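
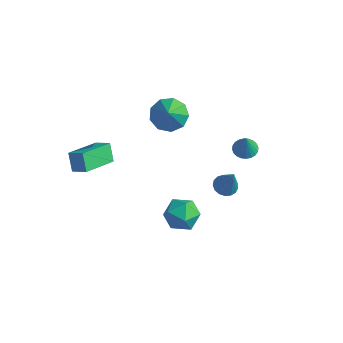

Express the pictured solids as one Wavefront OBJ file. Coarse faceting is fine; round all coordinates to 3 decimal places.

v -4.311 -3.902 1.584
v -3.435 -3.771 2.047
v -4.221 -1.876 0.84
v -3.344 -1.745 1.303
v -3.756 -4.275 0.637
v -2.879 -4.144 1.1
v -3.665 -2.249 -0.107
v -2.789 -2.118 0.356
v 0.655 3.086 -4.005
v 1.228 3.459 -4.193
v 1.365 2.874 -2.255
v 1.013 3.695 -4.076
v 0.715 3.791 -3.944
v 0.403 3.725 -3.825
v 0.149 3.513 -3.748
v 0.011 3.203 -3.729
v 0.02 2.866 -3.773
v 0.175 2.58 -3.871
v 0.439 2.409 -3.999
v 0.753 2.394 -4.128
v 1.044 2.537 -4.229
v 1.246 2.805 -4.279
v 1.313 3.138 -4.266
v 3.441 0.97 3.171
v 3.883 0.5 2.991
v 3.659 0.67 4.489
v 4.038 0.71 3.013
v 4.101 0.959 3.059
v 4.064 1.21 3.122
v 3.932 1.425 3.193
v 3.725 1.57 3.26
v 3.475 1.624 3.313
v 3.22 1.578 3.345
v 2.998 1.439 3.351
v 2.844 1.23 3.328
v 2.78 0.98 3.282
v 2.817 0.729 3.219
v 2.949 0.515 3.149
v 3.156 0.37 3.081
v 3.406 0.316 3.028
v 3.662 0.362 2.996
v -1.599 1.014 2.714
v -0.744 1.623 2.694
v -0.861 0.026 4.186
v -1.238 1.907 3.132
v -1.9 1.773 3.374
v -2.422 1.284 3.308
v -2.559 0.668 2.963
v -2.246 0.215 2.502
v -1.631 0.135 2.14
v -1.001 0.466 2.047
v -0.65 1.054 2.266
v 1.821 -2.418 -0.288
v 2.446 -2.052 0.474
v 2.554 -3.948 -0.154
v 3.179 -3.582 0.608
v 2.149 -3.699 0.783
v 1.696 -2.754 0.701
v 3.304 -3.246 -0.381
v 2.851 -2.301 -0.463
v 3.362 -2.564 0.417
v 2.649 -2.844 1.136
v 2.351 -3.156 -0.816
v 1.638 -3.436 -0.097
f 2 4 1
f 5 2 1
f 1 4 3
f 3 5 1
f 2 8 4
f 6 2 5
f 6 8 2
f 4 8 3
f 7 5 3
f 3 8 7
f 7 6 5
f 8 6 7
f 10 9 12
f 10 12 11
f 12 9 13
f 12 13 11
f 13 9 14
f 13 14 11
f 14 9 15
f 14 15 11
f 15 9 16
f 15 16 11
f 16 9 17
f 16 17 11
f 17 9 18
f 17 18 11
f 18 9 19
f 18 19 11
f 19 9 20
f 19 20 11
f 20 9 21
f 20 21 11
f 21 9 22
f 21 22 11
f 22 9 23
f 22 23 11
f 23 9 10
f 23 10 11
f 25 24 27
f 25 27 26
f 27 24 28
f 27 28 26
f 28 24 29
f 28 29 26
f 29 24 30
f 29 30 26
f 30 24 31
f 30 31 26
f 31 24 32
f 31 32 26
f 32 24 33
f 32 33 26
f 33 24 34
f 33 34 26
f 34 24 35
f 34 35 26
f 35 24 36
f 35 36 26
f 36 24 37
f 36 37 26
f 37 24 38
f 37 38 26
f 38 24 39
f 38 39 26
f 39 24 40
f 39 40 26
f 40 24 41
f 40 41 26
f 41 24 25
f 41 25 26
f 43 42 45
f 43 45 44
f 45 42 46
f 45 46 44
f 46 42 47
f 46 47 44
f 47 42 48
f 47 48 44
f 48 42 49
f 48 49 44
f 49 42 50
f 49 50 44
f 50 42 51
f 50 51 44
f 51 42 52
f 51 52 44
f 52 42 43
f 52 43 44
f 53 64 58
f 53 58 54
f 53 54 60
f 53 60 63
f 53 63 64
f 54 58 62
f 58 64 57
f 64 63 55
f 63 60 59
f 60 54 61
f 56 62 57
f 56 57 55
f 56 55 59
f 56 59 61
f 56 61 62
f 57 62 58
f 55 57 64
f 59 55 63
f 61 59 60
f 62 61 54



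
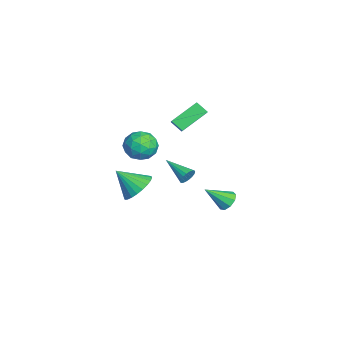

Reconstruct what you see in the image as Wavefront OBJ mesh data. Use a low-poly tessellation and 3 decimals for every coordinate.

v -1.679 -1.16 1.809
v -0.927 -1.169 2.357
v -2.359 0.219 2.763
v -1.607 0.21 3.311
v -1.293 -0.61 1.289
v -0.541 -0.619 1.837
v -1.973 0.769 2.243
v -1.221 0.76 2.791
v 4.395 -0.723 1.606
v 4.679 -0.81 2.021
v 3.285 -1.737 2.154
v 4.55 -0.634 2.084
v 4.39 -0.476 2.053
v 4.231 -0.367 1.933
v 4.104 -0.328 1.749
v 4.035 -0.367 1.536
v 4.037 -0.477 1.338
v 4.11 -0.635 1.192
v 4.239 -0.811 1.129
v 4.399 -0.969 1.16
v 4.558 -1.078 1.279
v 4.685 -1.117 1.464
v 4.754 -1.078 1.676
v 4.752 -0.968 1.875
v -0.138 1.773 -3.573
v 0.32 2.117 -3.207
v -0.042 0.527 -2.527
v -0.109 2.211 -3.054
v -0.552 2.101 -3.145
v -0.801 1.837 -3.436
v -0.74 1.543 -3.792
v -0.397 1.357 -4.045
v 0.067 1.365 -4.077
v 0.435 1.564 -3.874
v 0.535 1.861 -3.53
v 3.017 -3.146 -0.077
v 3.475 -3.845 -0.626
v 2.663 -4.254 1.037
v 3.77 -3.717 -0.405
v 3.95 -3.502 -0.134
v 3.988 -3.233 0.146
v 3.879 -2.951 0.392
v 3.638 -2.698 0.567
v 3.303 -2.514 0.644
v 2.924 -2.426 0.611
v 2.56 -2.447 0.473
v 2.265 -2.575 0.252
v 2.085 -2.79 -0.019
v 2.046 -3.059 -0.299
v 2.156 -3.341 -0.545
v 2.397 -3.594 -0.72
v 2.732 -3.778 -0.797
v 3.111 -3.866 -0.764
v -3.02 -1.731 -0.905
v -2.504 -2.305 -1.588
v -3.616 -3.115 -0.192
v -3.1 -3.689 -0.875
v -2.587 -3.157 -0.157
v -2.219 -2.301 -0.597
v -3.901 -3.119 -1.183
v -3.533 -2.263 -1.623
v -3.048 -3.162 -1.759
v -2.236 -3.186 -1.125
v -3.884 -2.234 -0.655
v -3.072 -2.258 -0.021
v -2.709 -1.896 -1.309
v -3.411 -3.524 -0.471
v -3.109 -3.211 -0.049
v -2.806 -3.548 -0.45
v -2.542 -1.894 -0.727
v -2.238 -2.232 -1.128
v -2.288 -2.732 -0.287
v -3.882 -3.188 -0.652
v -3.578 -3.526 -1.053
v -3.314 -1.872 -1.33
v -3.011 -2.209 -1.731
v -3.832 -2.688 -1.493
v -2.726 -2.738 -1.811
v -3.077 -3.551 -1.392
v -3.547 -3.216 -1.573
v -3.331 -2.713 -1.832
v -2.249 -2.752 -1.438
v -2.599 -3.565 -1.019
v -2.298 -3.252 -0.597
v -2.081 -2.75 -0.856
v -2.569 -3.256 -1.539
v -3.521 -1.855 -0.761
v -3.871 -2.668 -0.342
v -4.039 -2.67 -0.924
v -3.822 -2.168 -1.183
v -3.043 -1.869 -0.388
v -3.394 -2.682 0.031
v -2.789 -2.707 0.052
v -2.573 -2.204 -0.207
v -3.551 -2.164 -0.241
f 2 4 1
f 5 2 1
f 1 4 3
f 3 5 1
f 2 8 4
f 6 2 5
f 6 8 2
f 4 8 3
f 7 5 3
f 3 8 7
f 7 6 5
f 8 6 7
f 10 9 12
f 10 12 11
f 12 9 13
f 12 13 11
f 13 9 14
f 13 14 11
f 14 9 15
f 14 15 11
f 15 9 16
f 15 16 11
f 16 9 17
f 16 17 11
f 17 9 18
f 17 18 11
f 18 9 19
f 18 19 11
f 19 9 20
f 19 20 11
f 20 9 21
f 20 21 11
f 21 9 22
f 21 22 11
f 22 9 23
f 22 23 11
f 23 9 24
f 23 24 11
f 24 9 10
f 24 10 11
f 26 25 28
f 26 28 27
f 28 25 29
f 28 29 27
f 29 25 30
f 29 30 27
f 30 25 31
f 30 31 27
f 31 25 32
f 31 32 27
f 32 25 33
f 32 33 27
f 33 25 34
f 33 34 27
f 34 25 35
f 34 35 27
f 35 25 26
f 35 26 27
f 37 36 39
f 37 39 38
f 39 36 40
f 39 40 38
f 40 36 41
f 40 41 38
f 41 36 42
f 41 42 38
f 42 36 43
f 42 43 38
f 43 36 44
f 43 44 38
f 44 36 45
f 44 45 38
f 45 36 46
f 45 46 38
f 46 36 47
f 46 47 38
f 47 36 48
f 47 48 38
f 48 36 49
f 48 49 38
f 49 36 50
f 49 50 38
f 50 36 51
f 50 51 38
f 51 36 52
f 51 52 38
f 52 36 53
f 52 53 38
f 53 36 37
f 53 37 38
f 54 91 70
f 91 65 94
f 70 94 59
f 91 94 70
f 54 70 66
f 70 59 71
f 66 71 55
f 70 71 66
f 54 66 75
f 66 55 76
f 75 76 61
f 66 76 75
f 54 75 87
f 75 61 90
f 87 90 64
f 75 90 87
f 54 87 91
f 87 64 95
f 91 95 65
f 87 95 91
f 55 71 82
f 71 59 85
f 82 85 63
f 71 85 82
f 59 94 72
f 94 65 93
f 72 93 58
f 94 93 72
f 65 95 92
f 95 64 88
f 92 88 56
f 95 88 92
f 64 90 89
f 90 61 77
f 89 77 60
f 90 77 89
f 61 76 81
f 76 55 78
f 81 78 62
f 76 78 81
f 57 83 69
f 83 63 84
f 69 84 58
f 83 84 69
f 57 69 67
f 69 58 68
f 67 68 56
f 69 68 67
f 57 67 74
f 67 56 73
f 74 73 60
f 67 73 74
f 57 74 79
f 74 60 80
f 79 80 62
f 74 80 79
f 57 79 83
f 79 62 86
f 83 86 63
f 79 86 83
f 58 84 72
f 84 63 85
f 72 85 59
f 84 85 72
f 56 68 92
f 68 58 93
f 92 93 65
f 68 93 92
f 60 73 89
f 73 56 88
f 89 88 64
f 73 88 89
f 62 80 81
f 80 60 77
f 81 77 61
f 80 77 81
f 63 86 82
f 86 62 78
f 82 78 55
f 86 78 82



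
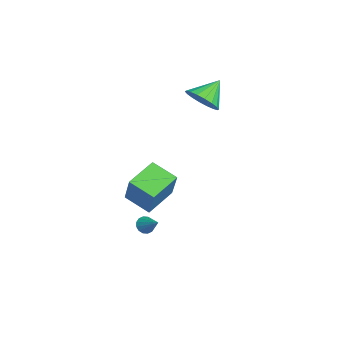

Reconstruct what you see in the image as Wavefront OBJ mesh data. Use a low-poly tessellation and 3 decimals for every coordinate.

v -2.802 2.657 3.35
v -2.213 2.315 4.095
v -3.458 3.663 4.33
v -1.967 2.648 3.918
v -1.887 2.982 3.629
v -1.988 3.252 3.284
v -2.251 3.404 2.952
v -2.622 3.409 2.699
v -3.029 3.264 2.575
v -3.392 2.999 2.604
v -3.637 2.667 2.781
v -3.717 2.333 3.071
v -3.616 2.062 3.416
v -3.353 1.91 3.747
v -2.982 1.906 4
v -2.575 2.05 4.124
v 0.336 -0.605 -3.287
v 0.699 -0.785 -3.614
v 1.224 -0.115 -2.573
v 0.638 -0.54 -3.706
v 0.496 -0.312 -3.686
v 0.311 -0.162 -3.559
v 0.133 -0.132 -3.36
v 0.01 -0.228 -3.14
v -0.026 -0.425 -2.961
v 0.035 -0.67 -2.868
v 0.177 -0.898 -2.888
v 0.362 -1.047 -3.015
v 0.54 -1.078 -3.215
v 0.663 -0.982 -3.434
v 2.196 -0.685 -1.163
v 1.303 -1.706 -0.573
v 1.148 0.565 -0.588
v 0.254 -0.457 0.002
v 3.226 -0.603 0.538
v 2.332 -1.625 1.128
v 2.177 0.646 1.113
v 1.284 -0.375 1.703
f 2 1 4
f 2 4 3
f 4 1 5
f 4 5 3
f 5 1 6
f 5 6 3
f 6 1 7
f 6 7 3
f 7 1 8
f 7 8 3
f 8 1 9
f 8 9 3
f 9 1 10
f 9 10 3
f 10 1 11
f 10 11 3
f 11 1 12
f 11 12 3
f 12 1 13
f 12 13 3
f 13 1 14
f 13 14 3
f 14 1 15
f 14 15 3
f 15 1 16
f 15 16 3
f 16 1 2
f 16 2 3
f 18 17 20
f 18 20 19
f 20 17 21
f 20 21 19
f 21 17 22
f 21 22 19
f 22 17 23
f 22 23 19
f 23 17 24
f 23 24 19
f 24 17 25
f 24 25 19
f 25 17 26
f 25 26 19
f 26 17 27
f 26 27 19
f 27 17 28
f 27 28 19
f 28 17 29
f 28 29 19
f 29 17 30
f 29 30 19
f 30 17 18
f 30 18 19
f 32 34 31
f 35 32 31
f 31 34 33
f 33 35 31
f 32 38 34
f 36 32 35
f 36 38 32
f 34 38 33
f 37 35 33
f 33 38 37
f 37 36 35
f 38 36 37



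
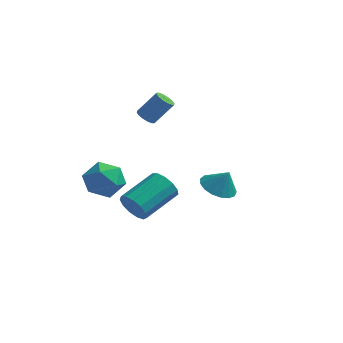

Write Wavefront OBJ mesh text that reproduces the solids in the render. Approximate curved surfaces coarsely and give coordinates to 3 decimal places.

v -2.718 -1.174 -1.076
v -2.272 -1.117 -1.75
v -1.437 0.551 -1.058
v -1.882 0.494 -0.384
v -2.659 -0.889 -1.832
v -1.824 0.779 -1.14
v -3.064 -0.752 -1.674
v -2.229 0.916 -0.982
v -3.36 -0.749 -1.327
v -2.525 0.92 -0.634
v -3.451 -0.88 -0.899
v -2.616 0.788 -0.206
v -3.31 -1.105 -0.528
v -2.475 0.563 0.165
v -2.98 -1.352 -0.331
v -2.145 0.316 0.362
v -2.567 -1.542 -0.371
v -1.732 0.126 0.322
v -2.202 -1.616 -0.634
v -1.367 0.052 0.058
v -2.001 -1.549 -1.038
v -1.165 0.119 -0.346
v -2.027 -1.363 -1.454
v -1.191 0.305 -0.762
v 0.993 -0.78 0.821
v 1.63 -1.27 0.515
v 1.467 -0.76 1.779
v 1.759 -0.885 0.444
v 1.711 -0.477 0.459
v 1.5 -0.137 0.556
v 1.172 0.054 0.715
v 0.803 0.055 0.897
v 0.477 -0.135 1.062
v 0.27 -0.474 1.172
v 0.228 -0.882 1.201
v 0.362 -1.267 1.143
v 0.64 -1.541 1.011
v 0.998 -1.64 0.836
v 1.356 -1.542 0.657
v -3.778 3.158 2.114
v -3.38 2.867 1.95
v -2.605 3.31 3.042
v -3.002 3.602 3.206
v -3.346 3.105 1.83
v -2.571 3.548 2.921
v -3.428 3.357 1.785
v -2.653 3.8 2.876
v -3.603 3.557 1.829
v -2.828 4 2.92
v -3.825 3.649 1.949
v -3.05 4.092 3.04
v -4.035 3.61 2.114
v -3.26 4.053 3.205
v -4.175 3.45 2.278
v -3.4 3.893 3.37
v -4.209 3.212 2.399
v -3.434 3.655 3.49
v -4.127 2.96 2.444
v -3.352 3.403 3.535
v -3.952 2.76 2.4
v -3.177 3.203 3.491
v -3.73 2.668 2.28
v -2.955 3.111 3.371
v -3.52 2.707 2.115
v -2.745 3.15 3.206
v -4.022 -1.828 1.903
v -3.524 -1.234 1.224
v -3.716 -3.166 0.956
v -3.218 -2.572 0.277
v -2.812 -2.742 1.209
v -3.001 -1.915 1.794
v -4.239 -2.485 0.386
v -4.428 -1.658 0.971
v -3.658 -1.64 0.287
v -2.776 -1.799 0.795
v -4.464 -2.601 1.385
v -3.582 -2.76 1.893
f 2 1 5
f 2 5 3
f 3 5 6
f 3 6 4
f 5 1 7
f 5 7 6
f 6 7 8
f 6 8 4
f 7 1 9
f 7 9 8
f 8 9 10
f 8 10 4
f 9 1 11
f 9 11 10
f 10 11 12
f 10 12 4
f 11 1 13
f 11 13 12
f 12 13 14
f 12 14 4
f 13 1 15
f 13 15 14
f 14 15 16
f 14 16 4
f 15 1 17
f 15 17 16
f 16 17 18
f 16 18 4
f 17 1 19
f 17 19 18
f 18 19 20
f 18 20 4
f 19 1 21
f 19 21 20
f 20 21 22
f 20 22 4
f 21 1 23
f 21 23 22
f 22 23 24
f 22 24 4
f 23 1 2
f 23 2 24
f 24 2 3
f 24 3 4
f 26 25 28
f 26 28 27
f 28 25 29
f 28 29 27
f 29 25 30
f 29 30 27
f 30 25 31
f 30 31 27
f 31 25 32
f 31 32 27
f 32 25 33
f 32 33 27
f 33 25 34
f 33 34 27
f 34 25 35
f 34 35 27
f 35 25 36
f 35 36 27
f 36 25 37
f 36 37 27
f 37 25 38
f 37 38 27
f 38 25 39
f 38 39 27
f 39 25 26
f 39 26 27
f 41 40 44
f 41 44 42
f 42 44 45
f 42 45 43
f 44 40 46
f 44 46 45
f 45 46 47
f 45 47 43
f 46 40 48
f 46 48 47
f 47 48 49
f 47 49 43
f 48 40 50
f 48 50 49
f 49 50 51
f 49 51 43
f 50 40 52
f 50 52 51
f 51 52 53
f 51 53 43
f 52 40 54
f 52 54 53
f 53 54 55
f 53 55 43
f 54 40 56
f 54 56 55
f 55 56 57
f 55 57 43
f 56 40 58
f 56 58 57
f 57 58 59
f 57 59 43
f 58 40 60
f 58 60 59
f 59 60 61
f 59 61 43
f 60 40 62
f 60 62 61
f 61 62 63
f 61 63 43
f 62 40 64
f 62 64 63
f 63 64 65
f 63 65 43
f 64 40 41
f 64 41 65
f 65 41 42
f 65 42 43
f 66 77 71
f 66 71 67
f 66 67 73
f 66 73 76
f 66 76 77
f 67 71 75
f 71 77 70
f 77 76 68
f 76 73 72
f 73 67 74
f 69 75 70
f 69 70 68
f 69 68 72
f 69 72 74
f 69 74 75
f 70 75 71
f 68 70 77
f 72 68 76
f 74 72 73
f 75 74 67



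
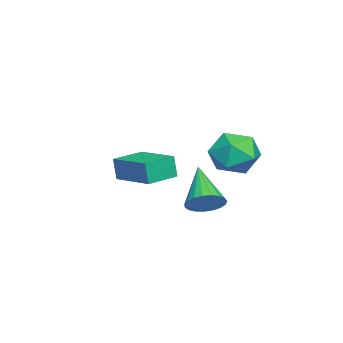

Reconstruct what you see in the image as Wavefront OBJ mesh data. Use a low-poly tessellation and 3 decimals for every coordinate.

v -1.253 2.951 2.133
v -0.409 2.374 2.717
v -2.491 2.546 3.523
v -1.647 1.969 4.107
v -1.593 3.14 3.998
v -0.827 3.391 3.139
v -2.073 1.529 3.101
v -1.307 1.78 2.242
v -0.915 1.496 3.315
v -0.618 2.492 3.87
v -2.282 2.428 2.37
v -1.985 3.424 2.925
v 1.935 2.085 1.673
v 2.438 1.503 1.956
v 0.445 1.435 2.987
v 2.508 1.764 2.164
v 2.478 2.08 2.287
v 2.355 2.398 2.304
v 2.159 2.661 2.212
v 1.924 2.825 2.027
v 1.691 2.861 1.78
v 1.5 2.762 1.515
v 1.385 2.547 1.278
v 1.364 2.252 1.108
v 1.442 1.928 1.037
v 1.606 1.631 1.075
v 1.826 1.412 1.217
v 2.065 1.31 1.437
v 2.282 1.342 1.699
v -4.022 -1.879 0.752
v -4.099 -2.039 1.838
v -2.821 -0.201 1.085
v -2.897 -0.362 2.17
v -2.783 -2.758 0.71
v -2.859 -2.919 1.795
v -1.581 -1.081 1.042
v -1.658 -1.241 2.128
f 1 12 6
f 1 6 2
f 1 2 8
f 1 8 11
f 1 11 12
f 2 6 10
f 6 12 5
f 12 11 3
f 11 8 7
f 8 2 9
f 4 10 5
f 4 5 3
f 4 3 7
f 4 7 9
f 4 9 10
f 5 10 6
f 3 5 12
f 7 3 11
f 9 7 8
f 10 9 2
f 14 13 16
f 14 16 15
f 16 13 17
f 16 17 15
f 17 13 18
f 17 18 15
f 18 13 19
f 18 19 15
f 19 13 20
f 19 20 15
f 20 13 21
f 20 21 15
f 21 13 22
f 21 22 15
f 22 13 23
f 22 23 15
f 23 13 24
f 23 24 15
f 24 13 25
f 24 25 15
f 25 13 26
f 25 26 15
f 26 13 27
f 26 27 15
f 27 13 28
f 27 28 15
f 28 13 29
f 28 29 15
f 29 13 14
f 29 14 15
f 31 33 30
f 34 31 30
f 30 33 32
f 32 34 30
f 31 37 33
f 35 31 34
f 35 37 31
f 33 37 32
f 36 34 32
f 32 37 36
f 36 35 34
f 37 35 36



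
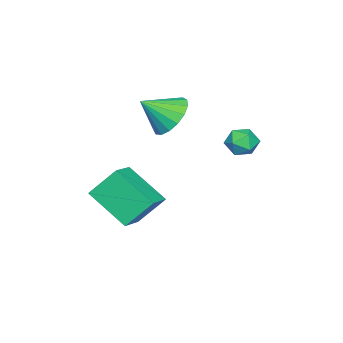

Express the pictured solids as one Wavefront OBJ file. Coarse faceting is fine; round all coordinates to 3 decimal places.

v -1.406 -3.42 -2.431
v -1.658 -4.989 -1.335
v -1.871 -2.566 -1.315
v -2.123 -4.134 -0.219
v -0.297 -3.326 -2.041
v -0.549 -4.894 -0.945
v -0.762 -2.471 -0.925
v -1.014 -4.04 0.171
v -2.414 0.726 2.086
v -1.787 0.639 1.931
v -2.553 -0.319 2.109
v -1.926 -0.406 1.954
v -2.087 -0.169 2.539
v -2.001 0.477 2.525
v -2.339 -0.157 1.515
v -2.253 0.489 1.501
v -1.74 0.094 1.578
v -1.585 0.087 2.211
v -2.755 0.233 1.829
v -2.6 0.226 2.462
v -2.48 -2.693 2.474
v -1.79 -2.061 2.561
v -1.82 -3.527 3.306
v -2.075 -1.955 2.893
v -2.453 -2.019 3.129
v -2.837 -2.237 3.215
v -3.139 -2.56 3.131
v -3.29 -2.913 2.897
v -3.256 -3.216 2.566
v -3.044 -3.399 2.214
v -2.703 -3.42 1.922
v -2.311 -3.275 1.756
v -1.957 -2.997 1.755
v -1.724 -2.649 1.918
v -1.663 -2.311 2.209
f 2 4 1
f 5 2 1
f 1 4 3
f 3 5 1
f 2 8 4
f 6 2 5
f 6 8 2
f 4 8 3
f 7 5 3
f 3 8 7
f 7 6 5
f 8 6 7
f 9 20 14
f 9 14 10
f 9 10 16
f 9 16 19
f 9 19 20
f 10 14 18
f 14 20 13
f 20 19 11
f 19 16 15
f 16 10 17
f 12 18 13
f 12 13 11
f 12 11 15
f 12 15 17
f 12 17 18
f 13 18 14
f 11 13 20
f 15 11 19
f 17 15 16
f 18 17 10
f 22 21 24
f 22 24 23
f 24 21 25
f 24 25 23
f 25 21 26
f 25 26 23
f 26 21 27
f 26 27 23
f 27 21 28
f 27 28 23
f 28 21 29
f 28 29 23
f 29 21 30
f 29 30 23
f 30 21 31
f 30 31 23
f 31 21 32
f 31 32 23
f 32 21 33
f 32 33 23
f 33 21 34
f 33 34 23
f 34 21 35
f 34 35 23
f 35 21 22
f 35 22 23



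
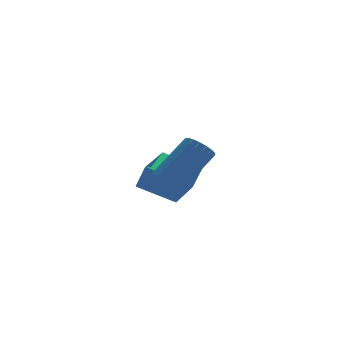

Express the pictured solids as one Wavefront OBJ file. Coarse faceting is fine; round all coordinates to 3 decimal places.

v -1.943 1.521 0.93
v -1.67 1.154 2.05
v -0.803 2.927 1.113
v -0.529 2.56 2.233
v -0.631 0.54 0.287
v -0.357 0.173 1.407
v 0.51 1.946 0.47
v 0.783 1.579 1.59
v -2.066 -2.738 2.651
v -1.69 -2.462 2.17
v -0.218 -1.926 3.628
v -0.594 -2.202 4.109
v -1.862 -2.235 2.259
v -0.389 -1.698 3.717
v -2.073 -2.107 2.426
v -0.601 -1.571 3.884
v -2.283 -2.105 2.638
v -0.811 -1.568 4.095
v -2.451 -2.228 2.852
v -0.979 -1.691 4.309
v -2.542 -2.452 3.026
v -1.07 -1.915 4.484
v -2.539 -2.732 3.126
v -1.066 -2.196 4.584
v -2.442 -3.014 3.132
v -0.97 -2.478 4.59
v -2.271 -3.242 3.043
v -0.798 -2.705 4.501
v -2.059 -3.369 2.876
v -0.587 -2.833 4.334
v -1.849 -3.372 2.665
v -0.377 -2.835 4.122
v -1.681 -3.249 2.451
v -0.209 -2.712 3.908
v -1.59 -3.025 2.276
v -0.118 -2.488 3.734
v -1.594 -2.744 2.176
v -0.121 -2.208 3.634
f 2 4 1
f 5 2 1
f 1 4 3
f 3 5 1
f 2 8 4
f 6 2 5
f 6 8 2
f 4 8 3
f 7 5 3
f 3 8 7
f 7 6 5
f 8 6 7
f 10 9 13
f 10 13 11
f 11 13 14
f 11 14 12
f 13 9 15
f 13 15 14
f 14 15 16
f 14 16 12
f 15 9 17
f 15 17 16
f 16 17 18
f 16 18 12
f 17 9 19
f 17 19 18
f 18 19 20
f 18 20 12
f 19 9 21
f 19 21 20
f 20 21 22
f 20 22 12
f 21 9 23
f 21 23 22
f 22 23 24
f 22 24 12
f 23 9 25
f 23 25 24
f 24 25 26
f 24 26 12
f 25 9 27
f 25 27 26
f 26 27 28
f 26 28 12
f 27 9 29
f 27 29 28
f 28 29 30
f 28 30 12
f 29 9 31
f 29 31 30
f 30 31 32
f 30 32 12
f 31 9 33
f 31 33 32
f 32 33 34
f 32 34 12
f 33 9 35
f 33 35 34
f 34 35 36
f 34 36 12
f 35 9 37
f 35 37 36
f 36 37 38
f 36 38 12
f 37 9 10
f 37 10 38
f 38 10 11
f 38 11 12



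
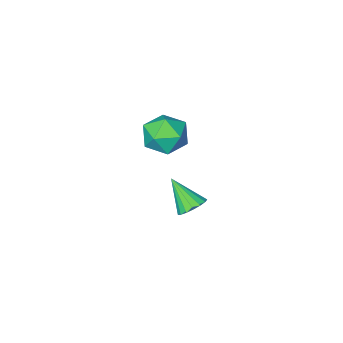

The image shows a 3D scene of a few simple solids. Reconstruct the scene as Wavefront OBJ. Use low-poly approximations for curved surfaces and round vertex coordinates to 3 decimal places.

v 0.483 3.072 2.9
v 1.308 3.233 2.864
v 0.732 1.967 3.656
v 1.557 2.128 3.62
v 1.048 2.634 4.059
v 0.894 3.317 3.592
v 1.146 1.883 2.928
v 0.992 2.566 2.461
v 1.717 2.498 2.881
v 1.657 2.963 3.58
v 0.383 2.237 2.94
v 0.323 2.702 3.639
v 0.014 2.626 -0.951
v 0.548 2.59 -1.146
v 0.306 1.754 0.011
v 0.558 2.793 -0.964
v 0.444 2.958 -0.78
v 0.231 3.047 -0.635
v -0.032 3.04 -0.562
v -0.284 2.937 -0.578
v -0.468 2.763 -0.68
v -0.542 2.558 -0.843
v -0.488 2.368 -1.032
v -0.319 2.237 -1.202
v -0.074 2.195 -1.314
v 0.191 2.252 -1.343
v 0.416 2.394 -1.282
f 1 12 6
f 1 6 2
f 1 2 8
f 1 8 11
f 1 11 12
f 2 6 10
f 6 12 5
f 12 11 3
f 11 8 7
f 8 2 9
f 4 10 5
f 4 5 3
f 4 3 7
f 4 7 9
f 4 9 10
f 5 10 6
f 3 5 12
f 7 3 11
f 9 7 8
f 10 9 2
f 14 13 16
f 14 16 15
f 16 13 17
f 16 17 15
f 17 13 18
f 17 18 15
f 18 13 19
f 18 19 15
f 19 13 20
f 19 20 15
f 20 13 21
f 20 21 15
f 21 13 22
f 21 22 15
f 22 13 23
f 22 23 15
f 23 13 24
f 23 24 15
f 24 13 25
f 24 25 15
f 25 13 26
f 25 26 15
f 26 13 27
f 26 27 15
f 27 13 14
f 27 14 15



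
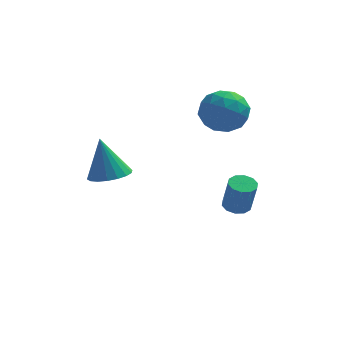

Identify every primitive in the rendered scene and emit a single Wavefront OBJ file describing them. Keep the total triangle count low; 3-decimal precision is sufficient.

v -2.176 -3.414 0.722
v -1.511 -3.902 0.965
v -2.564 -3.086 2.438
v -1.355 -3.555 0.934
v -1.361 -3.179 0.861
v -1.528 -2.85 0.761
v -1.824 -2.632 0.652
v -2.189 -2.57 0.558
v -2.552 -2.674 0.496
v -2.841 -2.925 0.478
v -2.997 -3.273 0.509
v -2.991 -3.649 0.582
v -2.824 -3.978 0.683
v -2.528 -4.195 0.791
v -2.163 -4.258 0.886
v -1.8 -4.153 0.948
v 0.921 1.411 1.467
v 1.66 2.143 1.804
v 2 0.097 1.956
v 2.739 0.829 2.293
v 1.797 0.713 2.837
v 1.13 1.525 2.534
v 2.53 0.715 1.226
v 1.863 1.527 0.923
v 2.654 1.713 1.655
v 2.201 1.712 2.65
v 1.459 0.528 1.11
v 1.006 0.527 2.105
v 1.196 1.892 1.592
v 2.464 0.348 2.168
v 1.911 0.28 2.487
v 2.345 0.71 2.685
v 0.884 1.529 2.022
v 1.319 1.96 2.22
v 1.4 1.119 2.827
v 2.341 0.28 1.54
v 2.776 0.711 1.738
v 1.315 1.53 1.075
v 1.749 1.96 1.273
v 2.26 1.121 0.933
v 2.214 2.07 1.703
v 2.849 1.298 1.99
v 2.726 1.23 1.363
v 2.334 1.708 1.185
v 1.948 2.069 2.288
v 2.583 1.297 2.575
v 2.029 1.229 2.895
v 1.637 1.706 2.717
v 2.533 1.817 2.2
v 1.077 0.943 1.185
v 1.712 0.171 1.472
v 2.023 0.534 1.043
v 1.631 1.011 0.865
v 0.811 0.942 1.77
v 1.446 0.17 2.057
v 1.326 0.532 2.575
v 0.934 1.01 2.397
v 1.127 0.423 1.56
v 2.396 0.27 -2.925
v 2.947 0.079 -3.066
v 3.195 -0.261 -1.636
v 2.644 -0.07 -1.495
v 2.969 0.44 -2.983
v 3.216 0.1 -1.554
v 2.772 0.736 -2.879
v 3.019 0.396 -1.449
v 2.431 0.854 -2.792
v 2.678 0.514 -1.362
v 2.077 0.749 -2.755
v 2.325 0.409 -1.326
v 1.845 0.461 -2.784
v 2.093 0.121 -1.354
v 1.824 0.1 -2.866
v 2.071 -0.24 -1.437
v 2.021 -0.196 -2.971
v 2.268 -0.536 -1.541
v 2.362 -0.314 -3.058
v 2.609 -0.654 -1.628
v 2.715 -0.209 -3.094
v 2.963 -0.549 -1.665
f 2 1 4
f 2 4 3
f 4 1 5
f 4 5 3
f 5 1 6
f 5 6 3
f 6 1 7
f 6 7 3
f 7 1 8
f 7 8 3
f 8 1 9
f 8 9 3
f 9 1 10
f 9 10 3
f 10 1 11
f 10 11 3
f 11 1 12
f 11 12 3
f 12 1 13
f 12 13 3
f 13 1 14
f 13 14 3
f 14 1 15
f 14 15 3
f 15 1 16
f 15 16 3
f 16 1 2
f 16 2 3
f 17 54 33
f 54 28 57
f 33 57 22
f 54 57 33
f 17 33 29
f 33 22 34
f 29 34 18
f 33 34 29
f 17 29 38
f 29 18 39
f 38 39 24
f 29 39 38
f 17 38 50
f 38 24 53
f 50 53 27
f 38 53 50
f 17 50 54
f 50 27 58
f 54 58 28
f 50 58 54
f 18 34 45
f 34 22 48
f 45 48 26
f 34 48 45
f 22 57 35
f 57 28 56
f 35 56 21
f 57 56 35
f 28 58 55
f 58 27 51
f 55 51 19
f 58 51 55
f 27 53 52
f 53 24 40
f 52 40 23
f 53 40 52
f 24 39 44
f 39 18 41
f 44 41 25
f 39 41 44
f 20 46 32
f 46 26 47
f 32 47 21
f 46 47 32
f 20 32 30
f 32 21 31
f 30 31 19
f 32 31 30
f 20 30 37
f 30 19 36
f 37 36 23
f 30 36 37
f 20 37 42
f 37 23 43
f 42 43 25
f 37 43 42
f 20 42 46
f 42 25 49
f 46 49 26
f 42 49 46
f 21 47 35
f 47 26 48
f 35 48 22
f 47 48 35
f 19 31 55
f 31 21 56
f 55 56 28
f 31 56 55
f 23 36 52
f 36 19 51
f 52 51 27
f 36 51 52
f 25 43 44
f 43 23 40
f 44 40 24
f 43 40 44
f 26 49 45
f 49 25 41
f 45 41 18
f 49 41 45
f 60 59 63
f 60 63 61
f 61 63 64
f 61 64 62
f 63 59 65
f 63 65 64
f 64 65 66
f 64 66 62
f 65 59 67
f 65 67 66
f 66 67 68
f 66 68 62
f 67 59 69
f 67 69 68
f 68 69 70
f 68 70 62
f 69 59 71
f 69 71 70
f 70 71 72
f 70 72 62
f 71 59 73
f 71 73 72
f 72 73 74
f 72 74 62
f 73 59 75
f 73 75 74
f 74 75 76
f 74 76 62
f 75 59 77
f 75 77 76
f 76 77 78
f 76 78 62
f 77 59 79
f 77 79 78
f 78 79 80
f 78 80 62
f 79 59 60
f 79 60 80
f 80 60 61
f 80 61 62



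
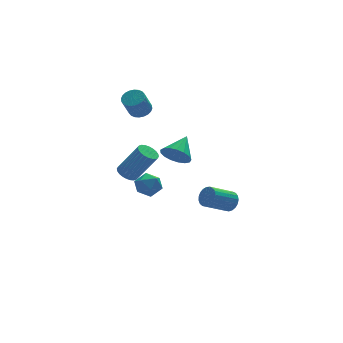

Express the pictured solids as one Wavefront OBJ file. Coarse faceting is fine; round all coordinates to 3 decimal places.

v -0.613 4.001 2.549
v -0.064 4.153 2.862
v -0.598 3.691 4.024
v -1.147 3.539 3.711
v -0.196 4.368 2.886
v -0.73 3.906 4.049
v -0.391 4.527 2.859
v -0.926 4.066 4.022
v -0.621 4.606 2.785
v -1.155 4.145 3.948
v -0.849 4.593 2.675
v -1.383 4.132 3.838
v -1.041 4.49 2.546
v -1.575 4.028 3.708
v -1.168 4.312 2.417
v -1.702 3.851 3.58
v -1.21 4.087 2.308
v -1.745 3.626 3.471
v -1.162 3.849 2.236
v -1.696 3.387 3.398
v -1.03 3.634 2.211
v -1.564 3.172 3.374
v -0.834 3.474 2.238
v -1.369 3.013 3.401
v -0.605 3.395 2.312
v -1.139 2.934 3.475
v -0.377 3.408 2.422
v -0.911 2.947 3.585
v -0.185 3.512 2.552
v -0.719 3.05 3.714
v -0.058 3.689 2.68
v -0.592 3.228 3.843
v -0.015 3.914 2.789
v -0.55 3.453 3.952
v -0.725 3.733 -3.551
v -0.287 4.179 -2.988
v -0.493 2.601 -2.832
v -0.055 3.047 -2.269
v -0.888 3.15 -2.331
v -1.031 3.85 -2.776
v 0.251 2.93 -3.044
v 0.108 3.63 -3.489
v 0.316 3.683 -2.675
v -0.387 3.819 -2.235
v -0.393 2.961 -3.585
v -1.096 3.097 -3.145
v 3.301 0.845 -3.437
v 3.553 1.126 -2.896
v 2.172 0.836 -2.101
v 1.919 0.555 -2.643
v 3.436 1.34 -3.022
v 2.054 1.049 -2.227
v 3.295 1.468 -3.219
v 1.914 1.178 -2.425
v 3.156 1.489 -3.455
v 1.774 1.199 -2.66
v 3.041 1.398 -3.687
v 1.66 1.108 -2.892
v 2.971 1.212 -3.876
v 1.59 0.922 -3.081
v 2.959 0.962 -3.989
v 1.577 0.672 -3.195
v 3.005 0.692 -4.007
v 1.623 0.402 -3.213
v 3.103 0.449 -3.927
v 1.721 0.159 -3.132
v 3.234 0.274 -3.761
v 1.853 -0.016 -2.967
v 3.378 0.198 -3.54
v 1.996 -0.092 -2.745
v 3.508 0.233 -3.301
v 2.126 -0.057 -2.506
v 3.602 0.375 -3.085
v 2.22 0.085 -2.291
v 3.644 0.598 -2.931
v 2.262 0.308 -2.136
v 3.627 0.863 -2.864
v 2.245 0.573 -2.069
v -2.8 -0.888 0.734
v -2.429 -1.244 0.406
v -1.469 -1.748 2.038
v -1.84 -1.392 2.366
v -2.311 -1.037 0.4
v -1.351 -1.541 2.033
v -2.268 -0.807 0.446
v -1.308 -1.311 2.079
v -2.306 -0.59 0.535
v -1.346 -1.094 2.168
v -2.419 -0.418 0.655
v -1.459 -0.922 2.287
v -2.591 -0.318 0.786
v -1.63 -0.821 2.419
v -2.794 -0.304 0.91
v -1.833 -0.808 2.543
v -2.998 -0.38 1.007
v -2.037 -0.883 2.639
v -3.171 -0.532 1.062
v -2.211 -1.036 2.694
v -3.289 -0.739 1.067
v -2.329 -1.243 2.7
v -3.332 -0.969 1.021
v -2.372 -1.473 2.654
v -3.294 -1.186 0.932
v -2.334 -1.69 2.565
v -3.181 -1.358 0.813
v -2.221 -1.862 2.445
v -3.01 -1.459 0.681
v -2.049 -1.962 2.314
v -2.807 -1.472 0.557
v -1.846 -1.976 2.19
v -2.603 -1.397 0.461
v -1.642 -1.9 2.093
v -1.054 -3.336 2.998
v -0.815 -2.984 2.297
v -0.186 -2.444 3.742
v -1.126 -2.772 2.407
v -1.422 -2.69 2.652
v -1.632 -2.755 2.977
v -1.711 -2.954 3.306
v -1.639 -3.24 3.565
v -1.433 -3.548 3.694
v -1.14 -3.808 3.663
v -0.827 -3.959 3.48
v -0.567 -3.968 3.187
v -0.418 -3.832 2.85
v -0.415 -3.582 2.547
v -0.558 -3.276 2.348
f 2 1 5
f 2 5 3
f 3 5 6
f 3 6 4
f 5 1 7
f 5 7 6
f 6 7 8
f 6 8 4
f 7 1 9
f 7 9 8
f 8 9 10
f 8 10 4
f 9 1 11
f 9 11 10
f 10 11 12
f 10 12 4
f 11 1 13
f 11 13 12
f 12 13 14
f 12 14 4
f 13 1 15
f 13 15 14
f 14 15 16
f 14 16 4
f 15 1 17
f 15 17 16
f 16 17 18
f 16 18 4
f 17 1 19
f 17 19 18
f 18 19 20
f 18 20 4
f 19 1 21
f 19 21 20
f 20 21 22
f 20 22 4
f 21 1 23
f 21 23 22
f 22 23 24
f 22 24 4
f 23 1 25
f 23 25 24
f 24 25 26
f 24 26 4
f 25 1 27
f 25 27 26
f 26 27 28
f 26 28 4
f 27 1 29
f 27 29 28
f 28 29 30
f 28 30 4
f 29 1 31
f 29 31 30
f 30 31 32
f 30 32 4
f 31 1 33
f 31 33 32
f 32 33 34
f 32 34 4
f 33 1 2
f 33 2 34
f 34 2 3
f 34 3 4
f 35 46 40
f 35 40 36
f 35 36 42
f 35 42 45
f 35 45 46
f 36 40 44
f 40 46 39
f 46 45 37
f 45 42 41
f 42 36 43
f 38 44 39
f 38 39 37
f 38 37 41
f 38 41 43
f 38 43 44
f 39 44 40
f 37 39 46
f 41 37 45
f 43 41 42
f 44 43 36
f 48 47 51
f 48 51 49
f 49 51 52
f 49 52 50
f 51 47 53
f 51 53 52
f 52 53 54
f 52 54 50
f 53 47 55
f 53 55 54
f 54 55 56
f 54 56 50
f 55 47 57
f 55 57 56
f 56 57 58
f 56 58 50
f 57 47 59
f 57 59 58
f 58 59 60
f 58 60 50
f 59 47 61
f 59 61 60
f 60 61 62
f 60 62 50
f 61 47 63
f 61 63 62
f 62 63 64
f 62 64 50
f 63 47 65
f 63 65 64
f 64 65 66
f 64 66 50
f 65 47 67
f 65 67 66
f 66 67 68
f 66 68 50
f 67 47 69
f 67 69 68
f 68 69 70
f 68 70 50
f 69 47 71
f 69 71 70
f 70 71 72
f 70 72 50
f 71 47 73
f 71 73 72
f 72 73 74
f 72 74 50
f 73 47 75
f 73 75 74
f 74 75 76
f 74 76 50
f 75 47 77
f 75 77 76
f 76 77 78
f 76 78 50
f 77 47 48
f 77 48 78
f 78 48 49
f 78 49 50
f 80 79 83
f 80 83 81
f 81 83 84
f 81 84 82
f 83 79 85
f 83 85 84
f 84 85 86
f 84 86 82
f 85 79 87
f 85 87 86
f 86 87 88
f 86 88 82
f 87 79 89
f 87 89 88
f 88 89 90
f 88 90 82
f 89 79 91
f 89 91 90
f 90 91 92
f 90 92 82
f 91 79 93
f 91 93 92
f 92 93 94
f 92 94 82
f 93 79 95
f 93 95 94
f 94 95 96
f 94 96 82
f 95 79 97
f 95 97 96
f 96 97 98
f 96 98 82
f 97 79 99
f 97 99 98
f 98 99 100
f 98 100 82
f 99 79 101
f 99 101 100
f 100 101 102
f 100 102 82
f 101 79 103
f 101 103 102
f 102 103 104
f 102 104 82
f 103 79 105
f 103 105 104
f 104 105 106
f 104 106 82
f 105 79 107
f 105 107 106
f 106 107 108
f 106 108 82
f 107 79 109
f 107 109 108
f 108 109 110
f 108 110 82
f 109 79 111
f 109 111 110
f 110 111 112
f 110 112 82
f 111 79 80
f 111 80 112
f 112 80 81
f 112 81 82
f 114 113 116
f 114 116 115
f 116 113 117
f 116 117 115
f 117 113 118
f 117 118 115
f 118 113 119
f 118 119 115
f 119 113 120
f 119 120 115
f 120 113 121
f 120 121 115
f 121 113 122
f 121 122 115
f 122 113 123
f 122 123 115
f 123 113 124
f 123 124 115
f 124 113 125
f 124 125 115
f 125 113 126
f 125 126 115
f 126 113 127
f 126 127 115
f 127 113 114
f 127 114 115



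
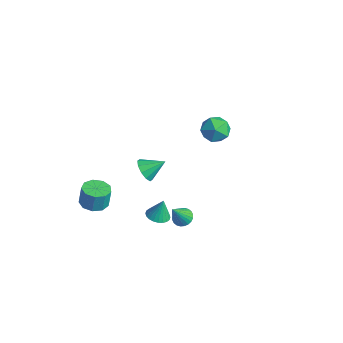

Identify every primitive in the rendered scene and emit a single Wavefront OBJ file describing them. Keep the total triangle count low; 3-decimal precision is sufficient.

v -3.543 -3.665 -3.753
v -2.939 -3.164 -3.843
v -2.912 -2.994 -2.716
v -3.517 -3.495 -2.627
v -3.407 -2.896 -3.873
v -3.381 -2.726 -2.746
v -3.939 -2.988 -3.846
v -3.912 -2.818 -2.719
v -4.286 -3.396 -3.776
v -4.259 -3.226 -2.649
v -4.285 -3.931 -3.696
v -4.258 -3.761 -2.569
v -3.937 -4.341 -3.642
v -3.911 -4.171 -2.515
v -3.405 -4.435 -3.641
v -3.378 -4.265 -2.514
v -2.938 -4.168 -3.692
v -2.911 -3.998 -2.565
v -2.754 -3.667 -3.772
v -2.727 -3.497 -2.645
v -0.983 -1.431 -4.084
v -0.599 -0.92 -4.247
v -0.897 -1.129 -2.936
v -0.832 -0.812 -4.258
v -1.089 -0.799 -4.242
v -1.33 -0.882 -4.202
v -1.517 -1.049 -4.145
v -1.624 -1.273 -4.077
v -1.633 -1.522 -4.011
v -1.543 -1.757 -3.956
v -1.367 -1.942 -3.921
v -1.134 -2.05 -3.91
v -0.877 -2.063 -3.926
v -0.636 -1.98 -3.965
v -0.449 -1.814 -4.023
v -0.342 -1.589 -4.09
v -0.333 -1.34 -4.156
v -0.423 -1.105 -4.212
v -3.261 3.126 -0.546
v -2.921 3.708 -1.18
v -1.879 2.892 -0.02
v -1.539 3.474 -0.654
v -2.058 3.798 0.04
v -2.913 3.942 -0.285
v -1.887 2.658 -0.915
v -2.742 2.802 -1.24
v -2.073 3.419 -1.408
v -2.178 4.123 -0.818
v -2.622 2.477 -0.382
v -2.727 3.181 0.208
v 0.459 -3.204 2.018
v 0.842 -3.033 1.457
v 0.961 -2.336 2.622
v 0.472 -2.809 1.44
v 0.098 -2.735 1.644
v -0.138 -2.84 1.991
v -0.146 -3.084 2.348
v 0.077 -3.374 2.579
v 0.446 -3.599 2.595
v 0.821 -3.673 2.391
v 1.057 -3.567 2.044
v 1.065 -3.323 1.687
v 1.443 -1.634 -2.029
v 1.896 -1.326 -1.91
v 1.637 -2.426 -0.711
v 1.738 -1.208 -1.816
v 1.535 -1.155 -1.754
v 1.318 -1.174 -1.735
v 1.121 -1.264 -1.76
v 0.972 -1.41 -1.826
v 0.895 -1.59 -1.923
v 0.902 -1.777 -2.036
v 0.991 -1.942 -2.148
v 1.149 -2.06 -2.242
v 1.352 -2.113 -2.304
v 1.569 -2.093 -2.324
v 1.766 -2.004 -2.299
v 1.915 -1.858 -2.233
v 1.992 -1.678 -2.136
v 1.985 -1.491 -2.022
f 2 1 5
f 2 5 3
f 3 5 6
f 3 6 4
f 5 1 7
f 5 7 6
f 6 7 8
f 6 8 4
f 7 1 9
f 7 9 8
f 8 9 10
f 8 10 4
f 9 1 11
f 9 11 10
f 10 11 12
f 10 12 4
f 11 1 13
f 11 13 12
f 12 13 14
f 12 14 4
f 13 1 15
f 13 15 14
f 14 15 16
f 14 16 4
f 15 1 17
f 15 17 16
f 16 17 18
f 16 18 4
f 17 1 19
f 17 19 18
f 18 19 20
f 18 20 4
f 19 1 2
f 19 2 20
f 20 2 3
f 20 3 4
f 22 21 24
f 22 24 23
f 24 21 25
f 24 25 23
f 25 21 26
f 25 26 23
f 26 21 27
f 26 27 23
f 27 21 28
f 27 28 23
f 28 21 29
f 28 29 23
f 29 21 30
f 29 30 23
f 30 21 31
f 30 31 23
f 31 21 32
f 31 32 23
f 32 21 33
f 32 33 23
f 33 21 34
f 33 34 23
f 34 21 35
f 34 35 23
f 35 21 36
f 35 36 23
f 36 21 37
f 36 37 23
f 37 21 38
f 37 38 23
f 38 21 22
f 38 22 23
f 39 50 44
f 39 44 40
f 39 40 46
f 39 46 49
f 39 49 50
f 40 44 48
f 44 50 43
f 50 49 41
f 49 46 45
f 46 40 47
f 42 48 43
f 42 43 41
f 42 41 45
f 42 45 47
f 42 47 48
f 43 48 44
f 41 43 50
f 45 41 49
f 47 45 46
f 48 47 40
f 52 51 54
f 52 54 53
f 54 51 55
f 54 55 53
f 55 51 56
f 55 56 53
f 56 51 57
f 56 57 53
f 57 51 58
f 57 58 53
f 58 51 59
f 58 59 53
f 59 51 60
f 59 60 53
f 60 51 61
f 60 61 53
f 61 51 62
f 61 62 53
f 62 51 52
f 62 52 53
f 64 63 66
f 64 66 65
f 66 63 67
f 66 67 65
f 67 63 68
f 67 68 65
f 68 63 69
f 68 69 65
f 69 63 70
f 69 70 65
f 70 63 71
f 70 71 65
f 71 63 72
f 71 72 65
f 72 63 73
f 72 73 65
f 73 63 74
f 73 74 65
f 74 63 75
f 74 75 65
f 75 63 76
f 75 76 65
f 76 63 77
f 76 77 65
f 77 63 78
f 77 78 65
f 78 63 79
f 78 79 65
f 79 63 80
f 79 80 65
f 80 63 64
f 80 64 65



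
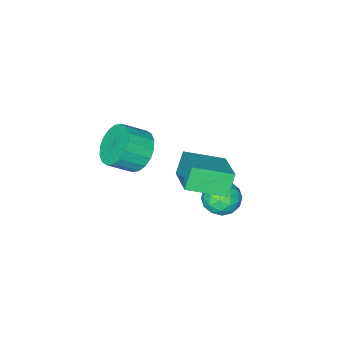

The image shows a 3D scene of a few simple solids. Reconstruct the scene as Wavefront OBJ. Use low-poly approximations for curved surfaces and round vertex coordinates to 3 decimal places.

v -0.847 3.287 -3.147
v -0.213 3.343 -3.847
v -0.187 1.997 -2.653
v 0.447 2.053 -3.353
v 0.466 2.681 -2.645
v 0.058 3.478 -2.95
v -0.458 1.862 -3.55
v -0.866 2.659 -3.855
v 0.028 2.463 -4.096
v 0.599 2.969 -3.536
v -0.999 2.371 -2.964
v -0.428 2.877 -2.404
v -0.588 3.428 -3.541
v 0.188 1.912 -2.959
v 0.199 2.281 -2.543
v 0.572 2.314 -2.955
v -0.429 3.508 -3.014
v -0.056 3.541 -3.425
v 0.343 3.152 -2.718
v -0.344 1.799 -3.075
v 0.029 1.832 -3.486
v -0.972 3.026 -3.545
v -0.599 3.059 -3.957
v -0.743 2.188 -3.782
v -0.073 2.944 -4.098
v 0.314 2.186 -3.807
v -0.218 2.073 -3.923
v -0.458 2.542 -4.103
v 0.262 3.242 -3.769
v 0.65 2.483 -3.479
v 0.661 2.852 -3.063
v 0.421 3.321 -3.242
v 0.404 2.724 -3.915
v -1.05 2.857 -3.021
v -0.662 2.098 -2.731
v -0.821 2.019 -3.258
v -1.061 2.488 -3.437
v -0.714 3.154 -2.693
v -0.327 2.396 -2.402
v 0.058 2.798 -2.397
v -0.182 3.267 -2.577
v -0.804 2.616 -2.585
v -0.267 2.786 -0.291
v 1.163 1.684 0.302
v 0.655 4.449 0.575
v 2.085 3.347 1.169
v 0.315 2.993 -1.309
v 1.745 1.891 -0.715
v 1.237 4.656 -0.442
v 2.667 3.554 0.151
v 1.329 -1.089 -1.824
v 1.791 -1.551 -2.708
v 2.794 -2.053 -1.921
v 2.331 -1.591 -1.036
v 2.001 -1.109 -2.694
v 3.004 -1.611 -1.907
v 2.078 -0.663 -2.507
v 3.081 -1.165 -1.72
v 2.007 -0.302 -2.185
v 3.009 -0.804 -1.398
v 1.801 -0.096 -1.791
v 2.803 -0.598 -1.004
v 1.501 -0.087 -1.404
v 2.504 -0.589 -0.617
v 1.168 -0.276 -1.1
v 2.17 -0.778 -0.313
v 0.866 -0.627 -0.939
v 1.869 -1.129 -0.152
v 0.656 -1.069 -0.953
v 1.659 -1.571 -0.166
v 0.579 -1.515 -1.14
v 1.582 -2.017 -0.353
v 0.651 -1.876 -1.462
v 1.653 -2.378 -0.675
v 0.857 -2.082 -1.856
v 1.859 -2.584 -1.069
v 1.156 -2.091 -2.243
v 2.159 -2.593 -1.456
v 1.49 -1.902 -2.547
v 2.492 -2.404 -1.76
f 1 38 17
f 38 12 41
f 17 41 6
f 38 41 17
f 1 17 13
f 17 6 18
f 13 18 2
f 17 18 13
f 1 13 22
f 13 2 23
f 22 23 8
f 13 23 22
f 1 22 34
f 22 8 37
f 34 37 11
f 22 37 34
f 1 34 38
f 34 11 42
f 38 42 12
f 34 42 38
f 2 18 29
f 18 6 32
f 29 32 10
f 18 32 29
f 6 41 19
f 41 12 40
f 19 40 5
f 41 40 19
f 12 42 39
f 42 11 35
f 39 35 3
f 42 35 39
f 11 37 36
f 37 8 24
f 36 24 7
f 37 24 36
f 8 23 28
f 23 2 25
f 28 25 9
f 23 25 28
f 4 30 16
f 30 10 31
f 16 31 5
f 30 31 16
f 4 16 14
f 16 5 15
f 14 15 3
f 16 15 14
f 4 14 21
f 14 3 20
f 21 20 7
f 14 20 21
f 4 21 26
f 21 7 27
f 26 27 9
f 21 27 26
f 4 26 30
f 26 9 33
f 30 33 10
f 26 33 30
f 5 31 19
f 31 10 32
f 19 32 6
f 31 32 19
f 3 15 39
f 15 5 40
f 39 40 12
f 15 40 39
f 7 20 36
f 20 3 35
f 36 35 11
f 20 35 36
f 9 27 28
f 27 7 24
f 28 24 8
f 27 24 28
f 10 33 29
f 33 9 25
f 29 25 2
f 33 25 29
f 44 46 43
f 47 44 43
f 43 46 45
f 45 47 43
f 44 50 46
f 48 44 47
f 48 50 44
f 46 50 45
f 49 47 45
f 45 50 49
f 49 48 47
f 50 48 49
f 52 51 55
f 52 55 53
f 53 55 56
f 53 56 54
f 55 51 57
f 55 57 56
f 56 57 58
f 56 58 54
f 57 51 59
f 57 59 58
f 58 59 60
f 58 60 54
f 59 51 61
f 59 61 60
f 60 61 62
f 60 62 54
f 61 51 63
f 61 63 62
f 62 63 64
f 62 64 54
f 63 51 65
f 63 65 64
f 64 65 66
f 64 66 54
f 65 51 67
f 65 67 66
f 66 67 68
f 66 68 54
f 67 51 69
f 67 69 68
f 68 69 70
f 68 70 54
f 69 51 71
f 69 71 70
f 70 71 72
f 70 72 54
f 71 51 73
f 71 73 72
f 72 73 74
f 72 74 54
f 73 51 75
f 73 75 74
f 74 75 76
f 74 76 54
f 75 51 77
f 75 77 76
f 76 77 78
f 76 78 54
f 77 51 79
f 77 79 78
f 78 79 80
f 78 80 54
f 79 51 52
f 79 52 80
f 80 52 53
f 80 53 54



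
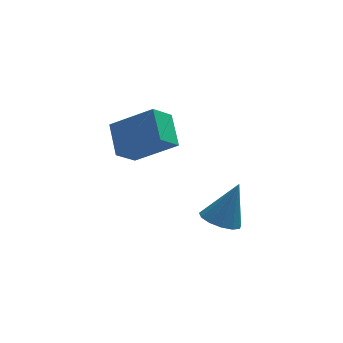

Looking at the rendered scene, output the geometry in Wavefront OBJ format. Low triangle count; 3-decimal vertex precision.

v -2.852 -3.227 3.153
v -1.227 -3.861 4.305
v -2.973 -1.917 4.046
v -1.349 -2.552 5.198
v -2.071 -2.628 2.382
v -0.447 -3.263 3.534
v -2.193 -1.319 3.275
v -0.568 -1.953 4.427
v 1.179 -3.295 -0.914
v 1.855 -2.856 -1.291
v 1.961 -2.945 0.894
v 1.498 -2.516 -1.202
v 1.039 -2.423 -1.022
v 0.625 -2.607 -0.807
v 0.387 -3.01 -0.626
v 0.4 -3.503 -0.536
v 0.661 -3.93 -0.566
v 1.086 -4.156 -0.707
v 1.541 -4.108 -0.913
v 1.881 -3.803 -1.119
v 1.998 -3.336 -1.26
f 2 4 1
f 5 2 1
f 1 4 3
f 3 5 1
f 2 8 4
f 6 2 5
f 6 8 2
f 4 8 3
f 7 5 3
f 3 8 7
f 7 6 5
f 8 6 7
f 10 9 12
f 10 12 11
f 12 9 13
f 12 13 11
f 13 9 14
f 13 14 11
f 14 9 15
f 14 15 11
f 15 9 16
f 15 16 11
f 16 9 17
f 16 17 11
f 17 9 18
f 17 18 11
f 18 9 19
f 18 19 11
f 19 9 20
f 19 20 11
f 20 9 21
f 20 21 11
f 21 9 10
f 21 10 11



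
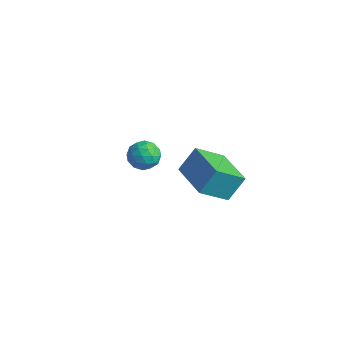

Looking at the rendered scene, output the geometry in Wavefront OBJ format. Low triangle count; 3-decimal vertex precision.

v -2.388 1.212 0.184
v -1.882 1.904 0.021
v -1.238 0.416 0.379
v -0.732 1.108 0.216
v -1.208 1.078 0.947
v -1.919 1.569 0.827
v -1.201 0.751 -0.427
v -1.912 1.242 -0.547
v -1.148 1.619 -0.356
v -1.152 1.821 0.493
v -1.968 0.499 -0.093
v -1.972 0.701 0.756
v -2.236 1.628 0.085
v -0.884 0.692 0.315
v -1.164 0.674 0.744
v -0.866 1.081 0.649
v -2.258 1.431 0.559
v -1.96 1.838 0.463
v -1.564 1.352 1.007
v -1.16 0.482 -0.063
v -0.862 0.889 -0.159
v -2.254 1.239 -0.249
v -1.956 1.646 -0.344
v -1.556 0.968 -0.607
v -1.507 1.867 -0.232
v -0.831 1.399 -0.117
v -1.107 1.189 -0.495
v -1.525 1.478 -0.566
v -1.51 1.986 0.267
v -0.834 1.518 0.382
v -1.113 1.5 0.811
v -1.531 1.789 0.741
v -1.078 1.818 0.046
v -2.286 0.802 0.018
v -1.61 0.334 0.133
v -1.589 0.531 -0.341
v -2.007 0.82 -0.411
v -2.289 0.921 0.517
v -1.613 0.453 0.632
v -1.595 0.842 0.966
v -2.013 1.131 0.895
v -2.042 0.502 0.354
v 3.08 0.748 2.076
v 2.575 -0.57 3.16
v 3.284 1.6 3.206
v 2.778 0.282 4.291
v 5.062 0.098 2.209
v 4.556 -1.22 3.294
v 5.265 0.95 3.34
v 4.76 -0.368 4.424
f 1 38 17
f 38 12 41
f 17 41 6
f 38 41 17
f 1 17 13
f 17 6 18
f 13 18 2
f 17 18 13
f 1 13 22
f 13 2 23
f 22 23 8
f 13 23 22
f 1 22 34
f 22 8 37
f 34 37 11
f 22 37 34
f 1 34 38
f 34 11 42
f 38 42 12
f 34 42 38
f 2 18 29
f 18 6 32
f 29 32 10
f 18 32 29
f 6 41 19
f 41 12 40
f 19 40 5
f 41 40 19
f 12 42 39
f 42 11 35
f 39 35 3
f 42 35 39
f 11 37 36
f 37 8 24
f 36 24 7
f 37 24 36
f 8 23 28
f 23 2 25
f 28 25 9
f 23 25 28
f 4 30 16
f 30 10 31
f 16 31 5
f 30 31 16
f 4 16 14
f 16 5 15
f 14 15 3
f 16 15 14
f 4 14 21
f 14 3 20
f 21 20 7
f 14 20 21
f 4 21 26
f 21 7 27
f 26 27 9
f 21 27 26
f 4 26 30
f 26 9 33
f 30 33 10
f 26 33 30
f 5 31 19
f 31 10 32
f 19 32 6
f 31 32 19
f 3 15 39
f 15 5 40
f 39 40 12
f 15 40 39
f 7 20 36
f 20 3 35
f 36 35 11
f 20 35 36
f 9 27 28
f 27 7 24
f 28 24 8
f 27 24 28
f 10 33 29
f 33 9 25
f 29 25 2
f 33 25 29
f 44 46 43
f 47 44 43
f 43 46 45
f 45 47 43
f 44 50 46
f 48 44 47
f 48 50 44
f 46 50 45
f 49 47 45
f 45 50 49
f 49 48 47
f 50 48 49



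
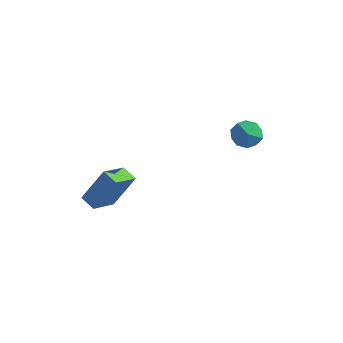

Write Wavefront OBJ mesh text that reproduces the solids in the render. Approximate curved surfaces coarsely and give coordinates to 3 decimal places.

v 3.015 2.846 1.711
v 3.479 2.068 1.84
v 1.741 2.092 1.74
v 2.205 1.314 1.869
v 2.176 1.944 2.532
v 2.963 2.41 2.514
v 2.257 1.75 1.066
v 3.044 2.216 1.048
v 3.01 1.391 1.441
v 2.96 1.511 2.347
v 2.26 2.649 1.233
v 2.21 2.769 2.139
v -2.39 -4.711 0.2
v -1.619 -3.969 1.877
v -2.175 -3.3 -0.523
v -1.404 -2.558 1.154
v -1.596 -4.962 -0.054
v -0.825 -4.22 1.623
v -1.381 -3.551 -0.777
v -0.61 -2.809 0.9
f 1 12 6
f 1 6 2
f 1 2 8
f 1 8 11
f 1 11 12
f 2 6 10
f 6 12 5
f 12 11 3
f 11 8 7
f 8 2 9
f 4 10 5
f 4 5 3
f 4 3 7
f 4 7 9
f 4 9 10
f 5 10 6
f 3 5 12
f 7 3 11
f 9 7 8
f 10 9 2
f 14 16 13
f 17 14 13
f 13 16 15
f 15 17 13
f 14 20 16
f 18 14 17
f 18 20 14
f 16 20 15
f 19 17 15
f 15 20 19
f 19 18 17
f 20 18 19



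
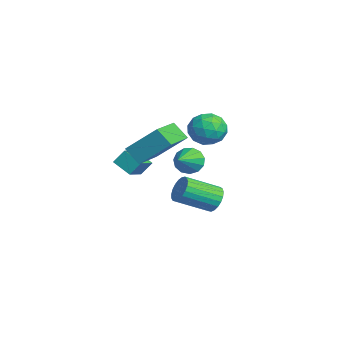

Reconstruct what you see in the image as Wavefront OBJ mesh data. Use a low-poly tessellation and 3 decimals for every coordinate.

v -1.028 2.89 -4.342
v -0.673 3.23 -3.686
v -0.677 1.41 -2.742
v -1.032 1.07 -3.398
v -1.004 3.267 -3.614
v -1.008 1.447 -2.67
v -1.34 3.24 -3.669
v -1.343 1.42 -2.725
v -1.621 3.152 -3.84
v -1.625 1.332 -2.896
v -1.8 3.018 -4.097
v -1.804 1.198 -3.154
v -1.846 2.863 -4.397
v -1.849 1.043 -3.454
v -1.75 2.712 -4.688
v -1.754 0.892 -3.744
v -1.529 2.592 -4.918
v -1.533 0.772 -3.975
v -1.222 2.523 -5.049
v -1.226 0.704 -4.106
v -0.881 2.518 -5.058
v -0.885 0.698 -4.114
v -0.566 2.577 -4.943
v -0.569 0.758 -3.999
v -0.33 2.691 -4.724
v -0.334 0.871 -3.78
v -0.216 2.838 -4.438
v -0.219 1.018 -3.495
v -0.241 2.995 -4.137
v -0.245 1.175 -3.193
v -0.403 3.133 -3.87
v -0.407 1.313 -2.927
v -1.999 -2.062 -1.626
v -1.957 -1.489 -0.882
v -2.983 -1.292 -2.163
v -2.941 -0.719 -1.419
v -1.179 -1.401 -2.181
v -1.137 -0.828 -1.437
v -2.163 -0.631 -2.718
v -2.121 -0.058 -1.974
v -1.973 3.246 0.516
v -1.194 3.239 -0.207
v -1.326 1.821 1.227
v -0.547 1.814 0.504
v -0.573 2.571 1.25
v -0.973 3.451 0.81
v -1.547 1.609 0.21
v -1.947 2.489 -0.23
v -0.931 2.227 -0.396
v -0.329 2.821 0.247
v -2.191 2.239 0.773
v -1.589 2.833 1.416
v -1.64 3.367 0.092
v -0.88 1.693 0.928
v -0.895 2.137 1.366
v -0.437 2.133 0.941
v -1.51 3.492 0.69
v -1.053 3.488 0.265
v -0.688 3.095 1.121
v -1.467 1.572 0.755
v -1.01 1.568 0.33
v -2.083 2.927 0.079
v -1.625 2.923 -0.346
v -1.832 1.965 -0.101
v -1.028 2.768 -0.444
v -0.648 1.931 -0.026
v -1.235 1.811 -0.199
v -1.47 2.328 -0.457
v -0.674 3.118 -0.066
v -0.294 2.281 0.352
v -0.309 2.725 0.79
v -0.545 3.243 0.532
v -0.52 2.523 -0.177
v -2.226 2.779 0.668
v -1.846 1.942 1.086
v -1.975 1.817 0.488
v -2.211 2.335 0.23
v -1.872 3.129 1.046
v -1.492 2.292 1.464
v -1.05 2.732 1.477
v -1.285 3.249 1.219
v -2 2.537 1.197
v -2.053 1.799 -1.982
v -1.5 2.14 -2.514
v -0.847 0.941 -1.278
v -1.516 2.426 -2.138
v -1.703 2.513 -1.712
v -2.001 2.374 -1.372
v -2.316 2.052 -1.225
v -2.547 1.65 -1.32
v -2.621 1.295 -1.624
v -2.516 1.101 -2.042
v -2.263 1.128 -2.442
v -1.944 1.369 -2.695
v -1.659 1.746 -2.722
v 1.876 -0.72 0.403
v 1.301 -1.259 1.185
v 2.459 0.654 1.779
v 1.884 0.116 2.56
v 3.616 -1.916 0.86
v 3.041 -2.454 1.641
v 4.199 -0.541 2.235
v 3.624 -1.08 3.017
f 2 1 5
f 2 5 3
f 3 5 6
f 3 6 4
f 5 1 7
f 5 7 6
f 6 7 8
f 6 8 4
f 7 1 9
f 7 9 8
f 8 9 10
f 8 10 4
f 9 1 11
f 9 11 10
f 10 11 12
f 10 12 4
f 11 1 13
f 11 13 12
f 12 13 14
f 12 14 4
f 13 1 15
f 13 15 14
f 14 15 16
f 14 16 4
f 15 1 17
f 15 17 16
f 16 17 18
f 16 18 4
f 17 1 19
f 17 19 18
f 18 19 20
f 18 20 4
f 19 1 21
f 19 21 20
f 20 21 22
f 20 22 4
f 21 1 23
f 21 23 22
f 22 23 24
f 22 24 4
f 23 1 25
f 23 25 24
f 24 25 26
f 24 26 4
f 25 1 27
f 25 27 26
f 26 27 28
f 26 28 4
f 27 1 29
f 27 29 28
f 28 29 30
f 28 30 4
f 29 1 31
f 29 31 30
f 30 31 32
f 30 32 4
f 31 1 2
f 31 2 32
f 32 2 3
f 32 3 4
f 34 36 33
f 37 34 33
f 33 36 35
f 35 37 33
f 34 40 36
f 38 34 37
f 38 40 34
f 36 40 35
f 39 37 35
f 35 40 39
f 39 38 37
f 40 38 39
f 41 78 57
f 78 52 81
f 57 81 46
f 78 81 57
f 41 57 53
f 57 46 58
f 53 58 42
f 57 58 53
f 41 53 62
f 53 42 63
f 62 63 48
f 53 63 62
f 41 62 74
f 62 48 77
f 74 77 51
f 62 77 74
f 41 74 78
f 74 51 82
f 78 82 52
f 74 82 78
f 42 58 69
f 58 46 72
f 69 72 50
f 58 72 69
f 46 81 59
f 81 52 80
f 59 80 45
f 81 80 59
f 52 82 79
f 82 51 75
f 79 75 43
f 82 75 79
f 51 77 76
f 77 48 64
f 76 64 47
f 77 64 76
f 48 63 68
f 63 42 65
f 68 65 49
f 63 65 68
f 44 70 56
f 70 50 71
f 56 71 45
f 70 71 56
f 44 56 54
f 56 45 55
f 54 55 43
f 56 55 54
f 44 54 61
f 54 43 60
f 61 60 47
f 54 60 61
f 44 61 66
f 61 47 67
f 66 67 49
f 61 67 66
f 44 66 70
f 66 49 73
f 70 73 50
f 66 73 70
f 45 71 59
f 71 50 72
f 59 72 46
f 71 72 59
f 43 55 79
f 55 45 80
f 79 80 52
f 55 80 79
f 47 60 76
f 60 43 75
f 76 75 51
f 60 75 76
f 49 67 68
f 67 47 64
f 68 64 48
f 67 64 68
f 50 73 69
f 73 49 65
f 69 65 42
f 73 65 69
f 84 83 86
f 84 86 85
f 86 83 87
f 86 87 85
f 87 83 88
f 87 88 85
f 88 83 89
f 88 89 85
f 89 83 90
f 89 90 85
f 90 83 91
f 90 91 85
f 91 83 92
f 91 92 85
f 92 83 93
f 92 93 85
f 93 83 94
f 93 94 85
f 94 83 95
f 94 95 85
f 95 83 84
f 95 84 85
f 97 99 96
f 100 97 96
f 96 99 98
f 98 100 96
f 97 103 99
f 101 97 100
f 101 103 97
f 99 103 98
f 102 100 98
f 98 103 102
f 102 101 100
f 103 101 102



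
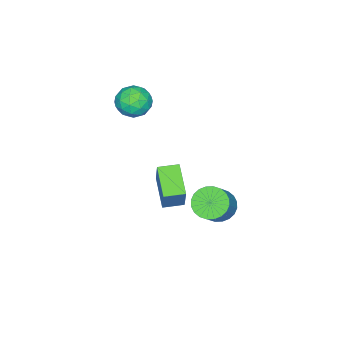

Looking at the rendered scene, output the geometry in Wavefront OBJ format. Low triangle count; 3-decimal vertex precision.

v -1.772 -2.972 -4.005
v -0.994 -2.373 -2.093
v -2.647 -2.026 -3.945
v -1.869 -1.427 -2.033
v -0.391 -1.633 -4.987
v 0.387 -1.034 -3.075
v -1.266 -0.687 -4.927
v -0.488 -0.088 -3.015
v 0.524 2.659 -1.865
v 1.086 1.81 -2.194
v 2.498 2.152 -0.663
v 1.936 3.001 -0.335
v 1.259 2.115 -2.421
v 2.67 2.457 -0.89
v 1.32 2.502 -2.564
v 2.731 2.844 -1.033
v 1.259 2.914 -2.6
v 2.671 3.256 -1.069
v 1.087 3.286 -2.525
v 2.498 3.629 -0.994
v 0.829 3.564 -2.349
v 2.24 3.906 -0.818
v 0.525 3.703 -2.099
v 1.936 4.045 -0.568
v 0.22 3.683 -1.814
v 1.632 4.026 -0.283
v -0.038 3.508 -1.537
v 1.374 3.85 -0.006
v -0.21 3.203 -1.31
v 1.201 3.545 0.221
v -0.271 2.816 -1.167
v 1.14 3.158 0.364
v -0.211 2.404 -1.131
v 1.201 2.746 0.4
v -0.038 2.031 -1.206
v 1.373 2.374 0.325
v 0.22 1.754 -1.382
v 1.631 2.096 0.149
v 0.524 1.615 -1.632
v 1.935 1.957 -0.101
v 0.828 1.634 -1.917
v 2.24 1.977 -0.386
v -1.264 -2.816 3.402
v -0.331 -3.136 3.986
v -1.269 -4.444 2.514
v -0.336 -4.764 3.098
v -1.34 -4.653 3.639
v -1.337 -3.647 4.188
v -0.263 -3.933 2.312
v -0.26 -2.927 2.861
v 0.288 -3.827 3.312
v -0.378 -4.272 4.132
v -1.222 -3.308 2.368
v -1.888 -3.753 3.188
v -0.798 -2.833 3.772
v -0.802 -4.747 2.728
v -1.393 -4.682 3.046
v -0.844 -4.87 3.389
v -1.389 -3.133 3.891
v -0.84 -3.322 4.234
v -1.433 -4.214 4.03
v -0.76 -4.258 2.266
v -0.211 -4.447 2.609
v -0.756 -2.71 3.111
v -0.207 -2.898 3.454
v -0.167 -3.366 2.47
v 0.115 -3.427 3.719
v 0.112 -4.384 3.197
v 0.155 -3.895 2.735
v 0.157 -3.304 3.058
v -0.277 -3.689 4.201
v -0.279 -4.646 3.679
v -0.869 -4.581 3.997
v -0.868 -3.99 4.319
v 0.087 -4.095 3.805
v -1.321 -2.934 2.821
v -1.323 -3.891 2.299
v -0.732 -3.59 2.181
v -0.731 -2.999 2.503
v -1.712 -3.196 3.303
v -1.715 -4.153 2.781
v -1.757 -4.276 3.442
v -1.755 -3.685 3.765
v -1.687 -3.485 2.695
f 2 4 1
f 5 2 1
f 1 4 3
f 3 5 1
f 2 8 4
f 6 2 5
f 6 8 2
f 4 8 3
f 7 5 3
f 3 8 7
f 7 6 5
f 8 6 7
f 10 9 13
f 10 13 11
f 11 13 14
f 11 14 12
f 13 9 15
f 13 15 14
f 14 15 16
f 14 16 12
f 15 9 17
f 15 17 16
f 16 17 18
f 16 18 12
f 17 9 19
f 17 19 18
f 18 19 20
f 18 20 12
f 19 9 21
f 19 21 20
f 20 21 22
f 20 22 12
f 21 9 23
f 21 23 22
f 22 23 24
f 22 24 12
f 23 9 25
f 23 25 24
f 24 25 26
f 24 26 12
f 25 9 27
f 25 27 26
f 26 27 28
f 26 28 12
f 27 9 29
f 27 29 28
f 28 29 30
f 28 30 12
f 29 9 31
f 29 31 30
f 30 31 32
f 30 32 12
f 31 9 33
f 31 33 32
f 32 33 34
f 32 34 12
f 33 9 35
f 33 35 34
f 34 35 36
f 34 36 12
f 35 9 37
f 35 37 36
f 36 37 38
f 36 38 12
f 37 9 39
f 37 39 38
f 38 39 40
f 38 40 12
f 39 9 41
f 39 41 40
f 40 41 42
f 40 42 12
f 41 9 10
f 41 10 42
f 42 10 11
f 42 11 12
f 43 80 59
f 80 54 83
f 59 83 48
f 80 83 59
f 43 59 55
f 59 48 60
f 55 60 44
f 59 60 55
f 43 55 64
f 55 44 65
f 64 65 50
f 55 65 64
f 43 64 76
f 64 50 79
f 76 79 53
f 64 79 76
f 43 76 80
f 76 53 84
f 80 84 54
f 76 84 80
f 44 60 71
f 60 48 74
f 71 74 52
f 60 74 71
f 48 83 61
f 83 54 82
f 61 82 47
f 83 82 61
f 54 84 81
f 84 53 77
f 81 77 45
f 84 77 81
f 53 79 78
f 79 50 66
f 78 66 49
f 79 66 78
f 50 65 70
f 65 44 67
f 70 67 51
f 65 67 70
f 46 72 58
f 72 52 73
f 58 73 47
f 72 73 58
f 46 58 56
f 58 47 57
f 56 57 45
f 58 57 56
f 46 56 63
f 56 45 62
f 63 62 49
f 56 62 63
f 46 63 68
f 63 49 69
f 68 69 51
f 63 69 68
f 46 68 72
f 68 51 75
f 72 75 52
f 68 75 72
f 47 73 61
f 73 52 74
f 61 74 48
f 73 74 61
f 45 57 81
f 57 47 82
f 81 82 54
f 57 82 81
f 49 62 78
f 62 45 77
f 78 77 53
f 62 77 78
f 51 69 70
f 69 49 66
f 70 66 50
f 69 66 70
f 52 75 71
f 75 51 67
f 71 67 44
f 75 67 71



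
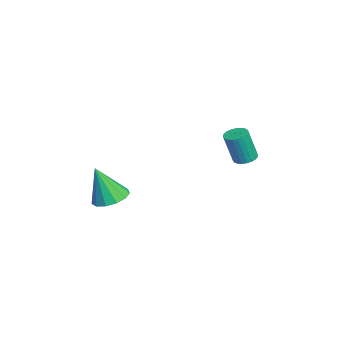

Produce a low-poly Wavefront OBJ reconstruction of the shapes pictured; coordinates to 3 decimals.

v 0.079 -2.718 1.912
v 0.899 -2.447 2.02
v 0.061 -3.362 3.668
v 0.611 -2.074 2.154
v 0.154 -1.905 2.211
v -0.326 -1.994 2.174
v -0.678 -2.313 2.053
v -0.79 -2.761 1.888
v -0.626 -3.195 1.73
v -0.238 -3.478 1.63
v 0.25 -3.519 1.62
v 0.684 -3.306 1.702
v 0.926 -2.907 1.852
v -2.673 3.113 2.794
v -2.172 3.383 2.831
v -2.046 2.937 4.383
v -2.547 2.667 4.346
v -2.325 3.553 2.892
v -2.199 3.107 4.445
v -2.537 3.648 2.937
v -2.412 3.202 4.489
v -2.773 3.65 2.956
v -2.648 3.204 4.509
v -2.992 3.559 2.948
v -2.867 3.113 4.5
v -3.156 3.391 2.913
v -3.03 2.945 4.465
v -3.236 3.175 2.857
v -3.11 2.729 4.41
v -3.218 2.948 2.791
v -3.093 2.502 4.343
v -3.107 2.75 2.725
v -2.981 2.304 4.277
v -2.92 2.615 2.671
v -2.794 2.168 4.223
v -2.691 2.565 2.638
v -2.565 2.119 4.19
v -2.458 2.611 2.632
v -2.332 2.164 4.184
v -2.263 2.743 2.654
v -2.137 2.297 4.207
v -2.138 2.939 2.701
v -2.013 2.493 4.253
v -2.106 3.165 2.763
v -1.98 2.719 4.315
f 2 1 4
f 2 4 3
f 4 1 5
f 4 5 3
f 5 1 6
f 5 6 3
f 6 1 7
f 6 7 3
f 7 1 8
f 7 8 3
f 8 1 9
f 8 9 3
f 9 1 10
f 9 10 3
f 10 1 11
f 10 11 3
f 11 1 12
f 11 12 3
f 12 1 13
f 12 13 3
f 13 1 2
f 13 2 3
f 15 14 18
f 15 18 16
f 16 18 19
f 16 19 17
f 18 14 20
f 18 20 19
f 19 20 21
f 19 21 17
f 20 14 22
f 20 22 21
f 21 22 23
f 21 23 17
f 22 14 24
f 22 24 23
f 23 24 25
f 23 25 17
f 24 14 26
f 24 26 25
f 25 26 27
f 25 27 17
f 26 14 28
f 26 28 27
f 27 28 29
f 27 29 17
f 28 14 30
f 28 30 29
f 29 30 31
f 29 31 17
f 30 14 32
f 30 32 31
f 31 32 33
f 31 33 17
f 32 14 34
f 32 34 33
f 33 34 35
f 33 35 17
f 34 14 36
f 34 36 35
f 35 36 37
f 35 37 17
f 36 14 38
f 36 38 37
f 37 38 39
f 37 39 17
f 38 14 40
f 38 40 39
f 39 40 41
f 39 41 17
f 40 14 42
f 40 42 41
f 41 42 43
f 41 43 17
f 42 14 44
f 42 44 43
f 43 44 45
f 43 45 17
f 44 14 15
f 44 15 45
f 45 15 16
f 45 16 17



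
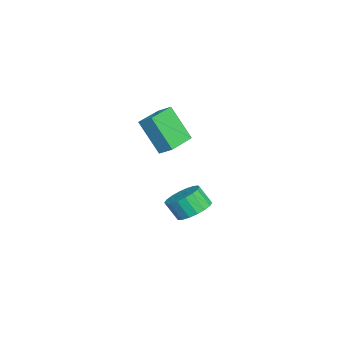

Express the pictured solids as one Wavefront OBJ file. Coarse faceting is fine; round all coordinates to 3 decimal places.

v -0.831 -2.076 2.058
v -1.367 -3.059 3.775
v -0.509 -1.46 2.512
v -1.045 -2.443 4.229
v 0.645 -2.857 2.071
v 0.109 -3.84 3.788
v 0.967 -2.241 2.525
v 0.431 -3.224 4.242
v -1.546 -1.378 -2.972
v -0.596 -1.543 -2.869
v -0.803 -2.148 -1.925
v -1.754 -1.982 -2.028
v -0.655 -1.177 -2.648
v -0.862 -1.782 -1.704
v -0.89 -0.851 -2.49
v -1.097 -1.456 -1.546
v -1.255 -0.629 -2.428
v -1.462 -1.234 -1.484
v -1.678 -0.556 -2.474
v -1.885 -1.16 -1.53
v -2.075 -0.645 -2.618
v -2.282 -1.25 -1.674
v -2.367 -0.879 -2.833
v -2.574 -1.484 -1.889
v -2.497 -1.212 -3.075
v -2.704 -1.817 -2.131
v -2.438 -1.578 -3.296
v -2.645 -2.183 -2.352
v -2.203 -1.904 -3.454
v -2.41 -2.509 -2.51
v -1.838 -2.126 -3.516
v -2.045 -2.731 -2.572
v -1.415 -2.2 -3.47
v -1.622 -2.804 -2.526
v -1.018 -2.11 -3.326
v -1.225 -2.715 -2.382
v -0.726 -1.876 -3.111
v -0.933 -2.481 -2.167
f 2 4 1
f 5 2 1
f 1 4 3
f 3 5 1
f 2 8 4
f 6 2 5
f 6 8 2
f 4 8 3
f 7 5 3
f 3 8 7
f 7 6 5
f 8 6 7
f 10 9 13
f 10 13 11
f 11 13 14
f 11 14 12
f 13 9 15
f 13 15 14
f 14 15 16
f 14 16 12
f 15 9 17
f 15 17 16
f 16 17 18
f 16 18 12
f 17 9 19
f 17 19 18
f 18 19 20
f 18 20 12
f 19 9 21
f 19 21 20
f 20 21 22
f 20 22 12
f 21 9 23
f 21 23 22
f 22 23 24
f 22 24 12
f 23 9 25
f 23 25 24
f 24 25 26
f 24 26 12
f 25 9 27
f 25 27 26
f 26 27 28
f 26 28 12
f 27 9 29
f 27 29 28
f 28 29 30
f 28 30 12
f 29 9 31
f 29 31 30
f 30 31 32
f 30 32 12
f 31 9 33
f 31 33 32
f 32 33 34
f 32 34 12
f 33 9 35
f 33 35 34
f 34 35 36
f 34 36 12
f 35 9 37
f 35 37 36
f 36 37 38
f 36 38 12
f 37 9 10
f 37 10 38
f 38 10 11
f 38 11 12



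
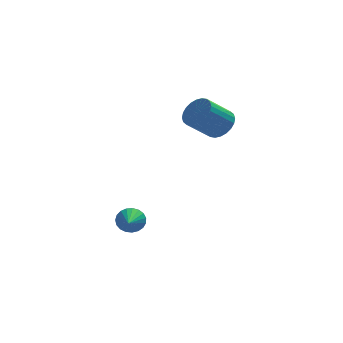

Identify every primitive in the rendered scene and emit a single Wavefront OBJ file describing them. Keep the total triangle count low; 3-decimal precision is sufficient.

v 1.306 0.571 1.849
v 1.887 0.889 2.626
v 0.534 0.327 3.867
v -0.046 0.009 3.091
v 1.677 1.217 2.546
v 0.324 0.656 3.787
v 1.411 1.448 2.36
v 0.058 0.886 3.601
v 1.129 1.544 2.096
v -0.224 0.983 3.338
v 0.874 1.493 1.795
v -0.479 0.931 3.036
v 0.685 1.301 1.502
v -0.668 0.74 2.743
v 0.59 0.998 1.262
v -0.763 0.437 2.503
v 0.605 0.63 1.111
v -0.748 0.069 2.353
v 0.726 0.253 1.073
v -0.627 -0.309 2.314
v 0.936 -0.076 1.153
v -0.417 -0.637 2.394
v 1.202 -0.306 1.339
v -0.151 -0.868 2.58
v 1.484 -0.403 1.602
v 0.131 -0.964 2.844
v 1.739 -0.351 1.904
v 0.386 -0.913 3.145
v 1.928 -0.16 2.197
v 0.575 -0.721 3.438
v 2.023 0.143 2.437
v 0.67 -0.418 3.678
v 2.008 0.511 2.587
v 0.655 -0.05 3.829
v -3.69 -1.244 -4.193
v -3.332 -1.575 -4.852
v -4.01 -3.236 -3.367
v -3.067 -1.531 -4.642
v -2.909 -1.437 -4.355
v -2.887 -1.309 -4.039
v -3.004 -1.171 -3.75
v -3.239 -1.045 -3.538
v -3.552 -0.953 -3.439
v -3.889 -0.912 -3.47
v -4.191 -0.928 -3.626
v -4.407 -0.999 -3.88
v -4.499 -1.112 -4.189
v -4.451 -1.248 -4.498
v -4.271 -1.383 -4.754
v -3.991 -1.494 -4.913
v -3.659 -1.562 -4.948
f 2 1 5
f 2 5 3
f 3 5 6
f 3 6 4
f 5 1 7
f 5 7 6
f 6 7 8
f 6 8 4
f 7 1 9
f 7 9 8
f 8 9 10
f 8 10 4
f 9 1 11
f 9 11 10
f 10 11 12
f 10 12 4
f 11 1 13
f 11 13 12
f 12 13 14
f 12 14 4
f 13 1 15
f 13 15 14
f 14 15 16
f 14 16 4
f 15 1 17
f 15 17 16
f 16 17 18
f 16 18 4
f 17 1 19
f 17 19 18
f 18 19 20
f 18 20 4
f 19 1 21
f 19 21 20
f 20 21 22
f 20 22 4
f 21 1 23
f 21 23 22
f 22 23 24
f 22 24 4
f 23 1 25
f 23 25 24
f 24 25 26
f 24 26 4
f 25 1 27
f 25 27 26
f 26 27 28
f 26 28 4
f 27 1 29
f 27 29 28
f 28 29 30
f 28 30 4
f 29 1 31
f 29 31 30
f 30 31 32
f 30 32 4
f 31 1 33
f 31 33 32
f 32 33 34
f 32 34 4
f 33 1 2
f 33 2 34
f 34 2 3
f 34 3 4
f 36 35 38
f 36 38 37
f 38 35 39
f 38 39 37
f 39 35 40
f 39 40 37
f 40 35 41
f 40 41 37
f 41 35 42
f 41 42 37
f 42 35 43
f 42 43 37
f 43 35 44
f 43 44 37
f 44 35 45
f 44 45 37
f 45 35 46
f 45 46 37
f 46 35 47
f 46 47 37
f 47 35 48
f 47 48 37
f 48 35 49
f 48 49 37
f 49 35 50
f 49 50 37
f 50 35 51
f 50 51 37
f 51 35 36
f 51 36 37



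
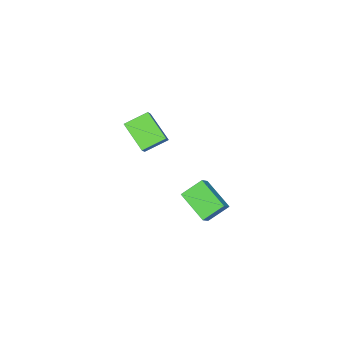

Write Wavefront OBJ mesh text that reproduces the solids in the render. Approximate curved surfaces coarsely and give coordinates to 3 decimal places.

v -0.526 3.97 -4.146
v -0.878 2.03 -3.217
v 0.191 4.174 -3.451
v -0.16 2.234 -2.521
v 0.56 3.326 -5.079
v 0.209 1.386 -4.149
v 1.278 3.53 -4.383
v 0.926 1.59 -3.454
v 2.107 1.721 2.304
v 1.761 0.094 3.432
v 2.8 2.147 3.131
v 2.454 0.52 4.259
v 3.306 1.02 1.661
v 2.96 -0.607 2.789
v 3.999 1.446 2.488
v 3.653 -0.181 3.616
f 2 4 1
f 5 2 1
f 1 4 3
f 3 5 1
f 2 8 4
f 6 2 5
f 6 8 2
f 4 8 3
f 7 5 3
f 3 8 7
f 7 6 5
f 8 6 7
f 10 12 9
f 13 10 9
f 9 12 11
f 11 13 9
f 10 16 12
f 14 10 13
f 14 16 10
f 12 16 11
f 15 13 11
f 11 16 15
f 15 14 13
f 16 14 15

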